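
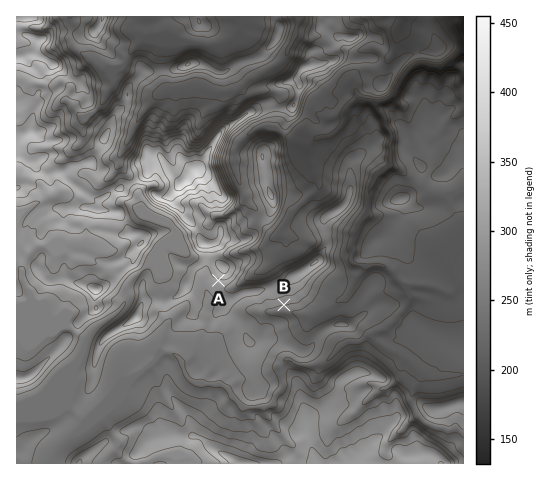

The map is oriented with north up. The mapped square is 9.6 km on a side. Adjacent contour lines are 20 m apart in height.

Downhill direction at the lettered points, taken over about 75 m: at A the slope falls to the S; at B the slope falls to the S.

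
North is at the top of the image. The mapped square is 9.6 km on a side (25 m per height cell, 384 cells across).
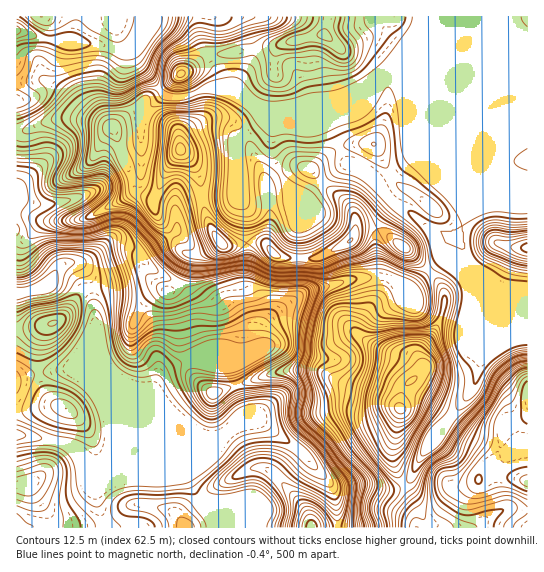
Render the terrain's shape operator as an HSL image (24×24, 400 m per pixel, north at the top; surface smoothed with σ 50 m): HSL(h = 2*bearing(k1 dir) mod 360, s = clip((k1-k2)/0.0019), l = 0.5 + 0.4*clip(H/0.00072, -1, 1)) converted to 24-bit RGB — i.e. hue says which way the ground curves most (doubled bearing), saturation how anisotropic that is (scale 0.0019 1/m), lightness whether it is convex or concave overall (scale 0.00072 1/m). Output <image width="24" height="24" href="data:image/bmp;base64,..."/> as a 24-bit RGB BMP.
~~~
<image width="24" height="24" href="data:image/bmp;base64,Qk32BgAAAAAAADYAAAAoAAAAGAAAABgAAAABABgAAAAAAMAGAAATCwAAEwsAAAAAAAAAAAAAjIpgcpZsfpWQdGuUmV+PmG9fWZeQhbOPpG6heW6Bf39/S197RlWC2unNd2PIQBGIuKB3dbmYvrWYkFJmhXBVbYdSTYVel4Blj6mac5pyYoVwblxzV56Sg6e/Z4Gxpnmbr0yjtFBJYXQ+VjBDW9CLgdWBcStoHhU+tcSDqZhORISVwWKLjp6wr4ygZ12Wio1Qpo6yvaW0Wl6VdnJ+en93en5gfHxgcHlbRntkkHDN5bnsfqjVjc2ncE5QLQYefX4rdIU0uuFxC2lquLnelXjDwJuqdG+dfKG2dJV7rYltiThgi41jeH+Af39/f39/f39/fX99PW1UZaZbtKCPollqLgkaaSNSn82zgKit2NypIaZFBjgiwTxlqY5wpHh4en9zcWIviWw/kZZbebySZGaAf39/f39/f39/glxYX4dHVINPcm1FaxBFuy2LieDFa4uhha6bxaJ81L93CSsqHXx00Iy3u5+MhHGAfXWulZivpsTCeV+keHB/f39/f39/fFRwqUNpstFyKFEpS1w4HjCA3MzqoH+3d6eypmmqt8+36tTVMmmQEmJQJGmJ6bS5nWuVZ4N3fKuAnX9ngFBrf39/gHhsemRtb0+Iotzb5tjzyX/1qE7NETUsX4UlocZ3WI6abIaet6qJxHx3y6WJLWh7CSUq2rOCxI61g4hef49GY3NSf39/g0Zpr7lZTnOBVJ9mbq5EaGM4LHg4hmnoq475iYLotMuES1ZxdVNYq7F0qn177urdHiuXO1F9G5ttxODWm2+VsaGCP4VfZ3h+gi6T3+CUODxTlal2Y4BTbXRTioxkNVkvIC0XnD470K2Rbl2LTc3IuMTevsfk48mdOBtKfGxzP3VGRHUSh3zFz7vbu5/ML0VqNjaL8eHaYU6bb5FkiGqClpuAXIZsYmKLTHOUMGiX2Luqoci6RqdqOIQvV20y/0ZPNy19eXx/f39/f39+Npc4pFR83neLXzeDQ3SDx6F5rW+hlZKuaJiXd5OWnnSeY4uFQnI/Ejs90t+2r4easHeJboZQUDEuupsw3Ip6X2Z+f39/f39/Y6EmGUklp6pik16fXU1uo7F4cayWih0VgGUUMkEPNDYRRRAEdnAOGSoJKFQAIjgJfoEyhD43WzMpXuOCwVJ8eGR/gVpWe2ZDyr2oNmBSO1EgWlgvd2eKlcCAUQo1r63v1b738r/pHFPrqsz1zd3+zM3/69D7O4S7JYdLfStTrvS9LaugfF5mjjRtnF5Ot33Axn2fxjaZkVZDMoMgF14rYRgoSdI0YdeDhi2D1vXicl7vvOXvRZZsO1o0pWiy+NPtOTDdtPH3wMvqZSdyaXl/N1LG2unxm67iZYila3He1s799cz/WxjOLGaA1ffUJiZmddZ9bcZSVTxNoItBlT1cbXxqMEk+y9R6e6fFTKdGZCArtYFhWpKoPItcjJg2W18vdFJ6qU8mHzMFES0G+z3Hksbo27eUJydVtdmGdIc6V0ttsLl1bluLemRmSo+uldulm1Zodj1bc6KsdLuVgFx3f39/f396f399RmpRRnvC+tH3UETPGXpUbNJhyUmAkkBjjs11SWWnSkp3msCLiUaPiJy1WbR+eG9JeUJJbaJ0dJhofGBqf39/f39/gH9/gnd5eph6N2lSL1hB7rS6S9HMVJueQzR+7+HcjcG4Z0+aVVyEaaVzZYGjiKuosWmYiFqNpnx2c6t9b194f39/f39/f39/fn+AeYOJtJfIgWGmSHeQlsBytsaqTlODN0h/3uvGomp9hEh6YJuAg16FcYVednNWcn9aaImdpYmsqXKFbGl+f39/f39/f39/f39/fX9+RWmIs3LBeXizdrqzqp/KxF6+JL6WgMZp0H+/q4vIm1OtfV1pe39qfn98f39/dX5vX3tcpnpsd3R/f39/f39/gIB/gH+AgIB/Wo6CQYxcd6OEe66DO4FcnGPI8SO1tnwAF08GcV8teVJhpl5xfqpzVoVYdoBhaX9bcH92kIRxf35/f39/f39/f39/f39/f39/gXCWdqCRYpKFmJpximVbK0w4aCl+8OHbvIDleVSSWntsbZ+EpI5pkGqFjV19o7RwTYd3cIB3f39/f39/f39/f39/f39/f39/eZG2om9KdHVFfHJCh2FJTnRiHol+zKp9wnKThYPRuJzYcWzC1JDchWW7abG1q9XRe1yeaYOAd399f39/f3+AgIB/gH9/f39/hWIli71vW3uSfImUjZeKcICJO2ldY201wcVEXVo6Y3c6Z4I0g18zuEFZyrmFb31TeGV/oHuKYoeMf39/f39/f3+Af39/gnqC"/>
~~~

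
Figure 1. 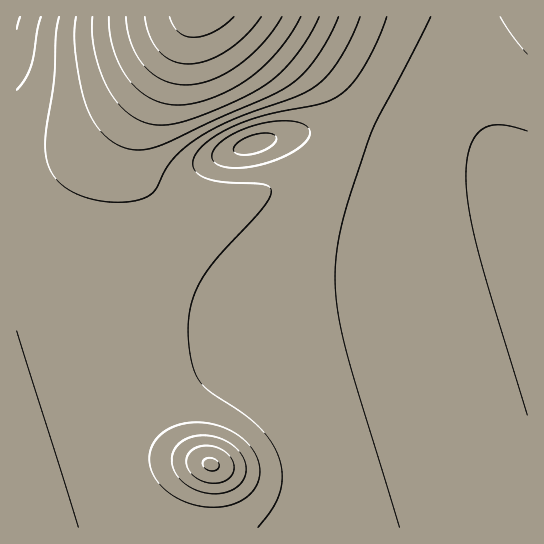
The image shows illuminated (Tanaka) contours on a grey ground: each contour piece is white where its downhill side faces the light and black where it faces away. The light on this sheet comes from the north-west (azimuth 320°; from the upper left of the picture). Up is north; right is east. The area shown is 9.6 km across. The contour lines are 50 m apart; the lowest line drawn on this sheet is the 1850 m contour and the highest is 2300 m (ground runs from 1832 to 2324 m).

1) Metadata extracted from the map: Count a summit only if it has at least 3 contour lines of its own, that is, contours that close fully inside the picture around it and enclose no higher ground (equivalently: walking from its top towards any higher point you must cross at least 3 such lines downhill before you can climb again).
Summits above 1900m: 1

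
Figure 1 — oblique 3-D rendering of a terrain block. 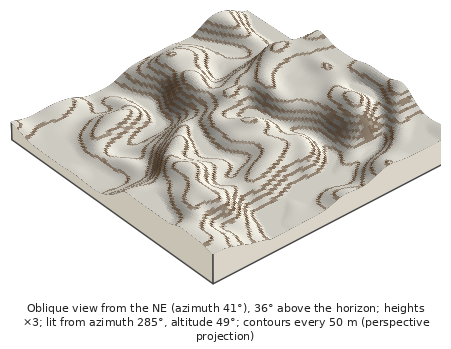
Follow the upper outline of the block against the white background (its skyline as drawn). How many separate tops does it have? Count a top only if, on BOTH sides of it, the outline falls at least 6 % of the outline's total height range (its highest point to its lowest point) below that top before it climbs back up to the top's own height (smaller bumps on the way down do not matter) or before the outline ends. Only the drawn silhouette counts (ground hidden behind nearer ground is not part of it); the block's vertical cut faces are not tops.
2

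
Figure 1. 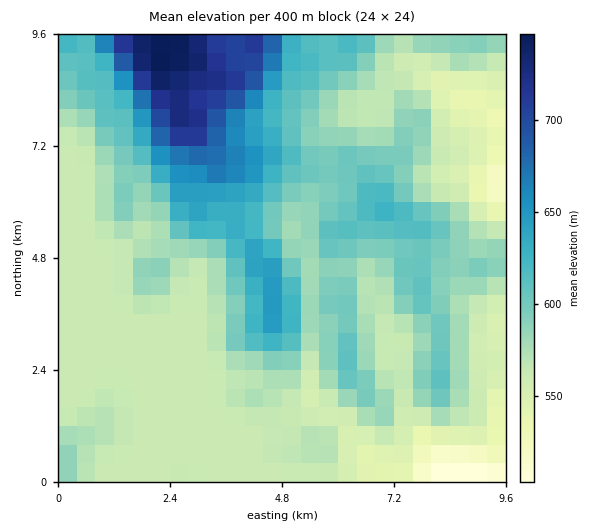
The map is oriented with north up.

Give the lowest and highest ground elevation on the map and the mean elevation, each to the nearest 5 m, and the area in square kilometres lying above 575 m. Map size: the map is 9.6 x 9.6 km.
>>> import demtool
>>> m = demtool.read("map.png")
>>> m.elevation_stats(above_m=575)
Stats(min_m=500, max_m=750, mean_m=590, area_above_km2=48.7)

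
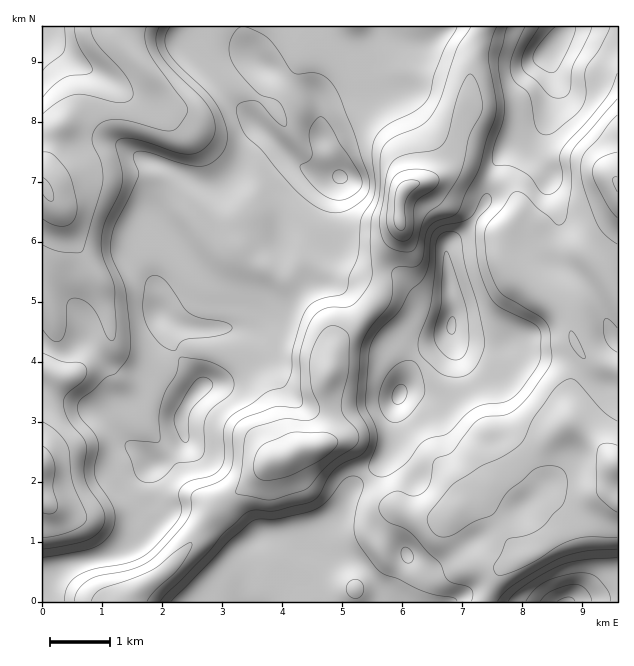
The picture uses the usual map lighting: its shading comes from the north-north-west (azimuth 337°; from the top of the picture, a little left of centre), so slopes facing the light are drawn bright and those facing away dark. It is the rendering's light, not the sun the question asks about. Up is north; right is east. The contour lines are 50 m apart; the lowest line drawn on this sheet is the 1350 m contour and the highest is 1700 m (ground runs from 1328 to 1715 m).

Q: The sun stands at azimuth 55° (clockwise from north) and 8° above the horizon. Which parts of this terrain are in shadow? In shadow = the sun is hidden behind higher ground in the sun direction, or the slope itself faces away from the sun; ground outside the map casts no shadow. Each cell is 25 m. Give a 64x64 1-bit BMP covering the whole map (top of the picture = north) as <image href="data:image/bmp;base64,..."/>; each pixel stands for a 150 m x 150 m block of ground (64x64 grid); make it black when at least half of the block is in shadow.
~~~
<image width="64" height="64" href="data:image/bmp;base64,Qk0+AgAAAAAAAD4AAAAoAAAAQAAAAEAAAAABAAEAAAAAAAACAAATCwAAEwsAAAIAAAAAAAAA////AAAAAAAwAAAAAA8APAAAAAAAD4A8AAAAAAAAADgAAAAADAAAOAAAAAA88AA+4AAAAHnwAB/gAAAAceAAAwAAAABx4AAAAAYBgCDAAAAAB4HAAAAAAwAHgcAAAAAHAAOAAAAAAAAAAAMAAAAAAAAADwAAAAAMAAA/AAAAAA4AAH8AAAAADgAAfwAAAAAEAAD8AAAAAAAAANwAAAAAAAAAyAAAAAAAAAAAAAAAAAAAAAAMAAAAAAAAAB4AgAAAAAAAPgDAAAAAADh+AMAAAAAAMHwAAAYAAAAAfAAAB4AAAAA8AAAPwAAAADwABx/AAAAAHAAPv8CAAAAMAA//gAAAAAwAD/+BAAAAAAAP/wAAAAAAAA/8AAAAAAAAD/gAAAAAA4AP8AAAAAAD4A/gAAAAAAP4D+AAAAAAA/+PwAAAAAAD/wfAAAAAAAH/D8AAwAAAAf8PwD/AAAAA/gwAf4AAAAD+AAB/AAAAAP4AAP8AAAAB/wAg/gAAAAH+AAD+AAAAAP4AAPwAH4AA/AAA+AA/gAD8AABwAH4AAPwAAAAAeAAh4AAAAAAAAEHAAAAAAAAAAcAAAAAAAAABgAAAAAAAAAEAGAAAAAAAAAA4ADAAAAAAABgAcAAAAAAADABwDwAAAAAMADB+AAAAAAwAAPwAAAAABAAAeAAAAAAAAAA4AAAAAAAACA=="/>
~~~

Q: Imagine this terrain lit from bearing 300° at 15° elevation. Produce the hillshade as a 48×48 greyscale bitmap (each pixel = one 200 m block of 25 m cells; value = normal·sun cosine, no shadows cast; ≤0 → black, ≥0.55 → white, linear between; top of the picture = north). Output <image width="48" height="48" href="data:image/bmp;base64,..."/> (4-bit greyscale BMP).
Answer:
<image width="48" height="48" href="data:image/bmp;base64,Qk32BAAAAAAAAHYAAAAoAAAAMAAAADAAAAABAAQAAAAAAIAEAAATCwAAEwsAABAAAAAAAAAAAAAAABEREQAiIiIAMzMzAERERABVVVUAZmZmAHd3dwCIiIgAmZmZAKqqqgC7u7sAzMzMAN3d3QDu7u4A////AJvtqZdBAEZ2d3d3eJhlZ3dlaZQAABJpmYrdyqqEABVnd3d3eJl2Z3eHZ4cgABJHiHirzM3JUQFWd3d3d4mHdniJh3djAAE1ZkRXiazupRAVd3d3d3iYZXmIiIiHUgATNCIiNXnP6lEBV3d3d3iYZXmGZ4iIdlMzM0QyAUaM/ZUQFGd3d4mYZnmGVniIiHZmVVVUITZ4z8dCAkRFZ4qod4iHZmd3iId3dkRVQkZ3ndp0IjIiJHm5iImYdmZniIeIh0RVRFZ4m8uXZUMyEUirmIqph3ZmeIiJiERDRWd4rMzKh1RDEDaaqYq6iHdmZ4iamCMyNWZ5qrzdynQzIBRompm6mId3ZniaqSMxJWZomZrO3JdTIAE0eqqqqYh3d3eKukRCJGZneKq93LqGUgABWbuquoiId2Z5u2ZUNGZmV6u9y7u6h0MQN5qqy5iIiHZ4mWZVVndlR6u926qqqXYyR5mazKmZmZdmeGVFZ3dlNqu83LuqqXUzWamJvLqrqah2d2QzVnd1NIu7vLqrqGMSOLqImqq9ypl2ZmUyRWZmQ1m6qqq8p1IBJaqIiJms7Jh2ZnZTNVVmZDaZmZm8uEICNHmIiIiK3bh2Znd1RUVnZVV3eInNyVICRWd3mpiIvcmHZ3d3dkNXd3d3d3nOyWMCVmZmm6h4rMqHZnZnh0NXeIiId3i+yXQBRmVGnKh4nMl2VWVXh0NXeIiIh3iu2YYgJWQknKh3i7l1VVVXhjNGiHd3d3id65hiAlQSnKh3eJhlZlVXdTJGiHd3d3eK3KqmITQii6h3d3dmZ1VnZCNGeHd3d3d4qqu5UjMTi7qHd3dmeGZnZDRWd3d3d3d3eJq5dDIDm7qXd3d3iGZ3UzVnd3d3d3d3d5q5dUEDm8uXd2d4h3d2QkZ3d3d3d3d3d4q6dUADrMuHdmeId3ZlIkZ3d4d3dmd3d4rLlSADnMuHZniId2ZUIUZ3eId3dmZ3d4nNtxABe9uHZniYh2UzICV3eHd3dmZ3d4rO6RAAJ82nZniZh2UzIRRniHd4d2Z3eJvf+iEiE43IZ4mZmWVEQgNnd3d4h2Z3d5zv/DEjIlrJZ5uqqlVFUxJXd3Z4h2ZmVovv/3MiIUiYZqzLqmVVZDNndmZmd3ZlVWnf/7hUMieHZpzcumZmZDRmZlRFZ2ZmVWnO7LmHYxSIeKzcunZmZDRWZTI0VmZlVnm925mIdRFneK3su3ZWVEVWZlMjVmdkR5ms26mYdiA2eKztupdVZVZmdmQiRndkR5mau7updjAlZ5vf3Klmd3d3d2QjVndlV5iIqrzKh1EUZorO/rqHd3d3d2Q1ZndlV5h3iavcl1IUVXm878uYiIh3ZlVWZ3d2Z4h3d4rNp1IlZXq6vLupmZh2VVZ3Z3h2Z4d3d4m9uFIkZou6mqqpmYhlRWd2ZoiHZ3d3d4isyEESRpzbmqqpmIdTNXd2ZoiHd3d3d3isyUEQFYvcqau6iHZBNndmVnh3d3d3d3ec2mIRAmrNuavKiHZBJXd2Znd3d3dmd3d63HISADi8ug=="/>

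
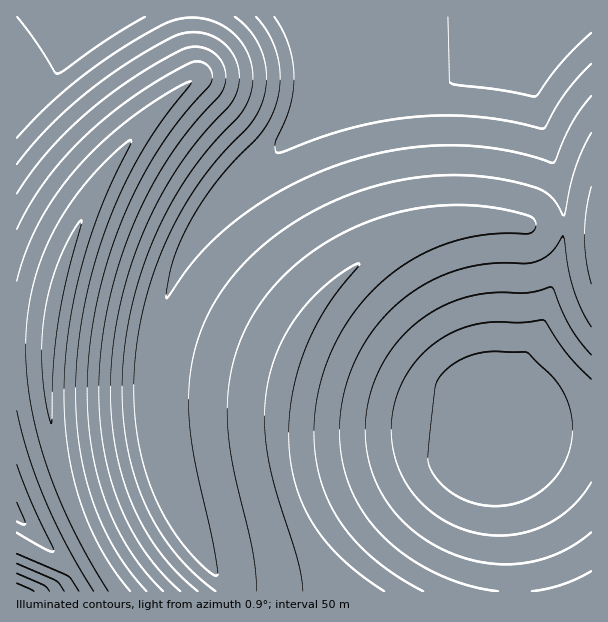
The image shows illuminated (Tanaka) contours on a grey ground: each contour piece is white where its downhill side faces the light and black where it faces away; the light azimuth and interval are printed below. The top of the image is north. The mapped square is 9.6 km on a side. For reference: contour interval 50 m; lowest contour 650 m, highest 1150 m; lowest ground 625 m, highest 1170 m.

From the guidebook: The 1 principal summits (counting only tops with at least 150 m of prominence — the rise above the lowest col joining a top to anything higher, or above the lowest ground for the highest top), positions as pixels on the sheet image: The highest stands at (53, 314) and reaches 1170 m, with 545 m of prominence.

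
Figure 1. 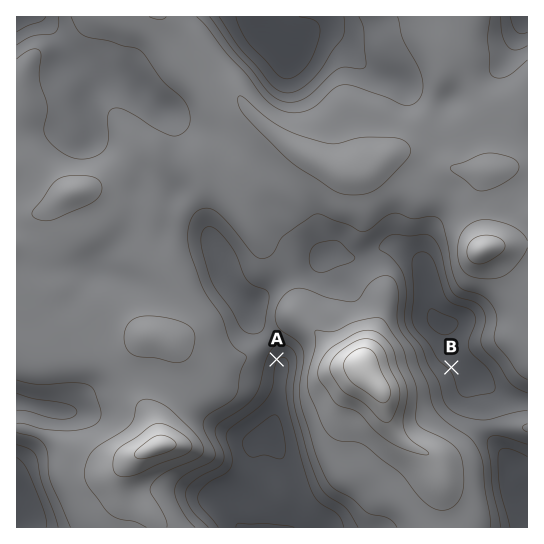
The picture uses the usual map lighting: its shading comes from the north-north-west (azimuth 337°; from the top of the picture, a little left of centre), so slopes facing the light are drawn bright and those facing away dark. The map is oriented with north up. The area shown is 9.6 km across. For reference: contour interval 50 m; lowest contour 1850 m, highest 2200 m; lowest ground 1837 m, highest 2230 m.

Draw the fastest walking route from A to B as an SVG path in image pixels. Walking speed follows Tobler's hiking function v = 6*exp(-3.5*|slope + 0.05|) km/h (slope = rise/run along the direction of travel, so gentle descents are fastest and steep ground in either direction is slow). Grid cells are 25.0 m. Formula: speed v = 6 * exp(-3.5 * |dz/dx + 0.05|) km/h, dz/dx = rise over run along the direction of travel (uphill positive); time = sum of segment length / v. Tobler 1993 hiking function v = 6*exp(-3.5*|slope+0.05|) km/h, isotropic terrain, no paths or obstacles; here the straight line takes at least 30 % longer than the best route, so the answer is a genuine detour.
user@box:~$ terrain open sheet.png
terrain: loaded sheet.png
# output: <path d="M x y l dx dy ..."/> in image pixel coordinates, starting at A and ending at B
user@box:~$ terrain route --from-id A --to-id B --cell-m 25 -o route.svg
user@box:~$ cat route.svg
<path d="M277 359l2-5 4-4 8-4 14 0 24-12 4 0 29-15 21 0 6 3 16 16 10 5 19 19 11 5 6 0"/>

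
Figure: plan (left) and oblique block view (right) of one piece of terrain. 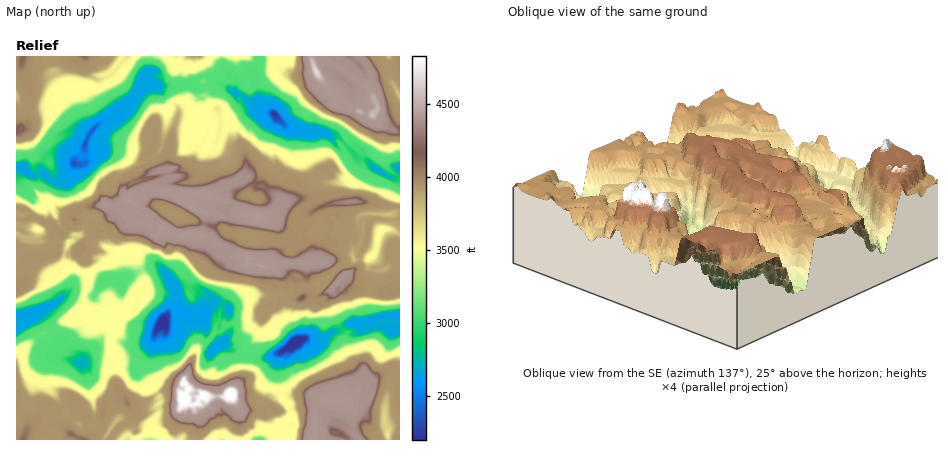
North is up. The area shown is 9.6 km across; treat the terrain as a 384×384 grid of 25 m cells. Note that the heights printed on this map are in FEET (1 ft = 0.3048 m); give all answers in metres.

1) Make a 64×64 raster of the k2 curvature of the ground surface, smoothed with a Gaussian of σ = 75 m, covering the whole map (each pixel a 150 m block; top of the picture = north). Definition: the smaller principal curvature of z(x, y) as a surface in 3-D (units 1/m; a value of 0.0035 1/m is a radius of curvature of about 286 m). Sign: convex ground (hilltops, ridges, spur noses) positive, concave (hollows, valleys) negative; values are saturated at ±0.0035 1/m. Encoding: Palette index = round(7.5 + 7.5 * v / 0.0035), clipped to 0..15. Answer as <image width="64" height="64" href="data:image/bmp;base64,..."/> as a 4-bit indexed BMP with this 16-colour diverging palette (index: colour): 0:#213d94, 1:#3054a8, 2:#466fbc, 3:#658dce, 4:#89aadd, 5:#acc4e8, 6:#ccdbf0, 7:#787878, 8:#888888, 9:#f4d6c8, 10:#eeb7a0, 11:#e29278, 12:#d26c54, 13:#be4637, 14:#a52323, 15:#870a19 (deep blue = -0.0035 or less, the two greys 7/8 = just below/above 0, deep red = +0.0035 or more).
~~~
<image width="64" height="64" href="data:image/bmp;base64,Qk12CAAAAAAAAHYAAAAoAAAAQAAAAEAAAAABAAQAAAAAAAAIAAATCwAAEwsAABAAAAAAAAAAlD0hAKhUMAC8b0YAzo1lAN2qiQDoxKwA8NvMAHh4eACIiIgAyNb0AKC37gB4kuIAVGzSADdGvgAjI6UAGQqHAHhnd3Z4eGdWdDNlZlNiapY1VVZkImd0GIZ3VCR3Q3InaHd3dnhmd3R2OZNlJ6VENmQ1qoVGZ3UHh3YhV3QmcTd3d3d3Zld3dUd4Y0J4M0SYVlVEaBIjZQVnd1Z3YjVhVnd3d3d3d3eHRHh2IINpd4hTNJtkOYQjFXiHd3d2hWB3d3d4h3h3ZYd2d4lwVZZFRXY2iaJoiZAlZ3d3eIiFYHh3d3h3eIgzh3eHiHBGiXd1RkQ2gmeJYFZnd3eIh3VheId4h1aIiAWHd5d4gSV5lHliSnRDeIUAZYiIh4iHh0Joh0eVKJiFFHd3d2NRU4mCfHFtx0RmYzOkqYiIiHeIQ2d2NENYiHQmR4dkIzN0hoVIVFuHVDRmY4Z5iIiHd4hTd3VGZ2VnMiVYuWNGc0Z6lkVkZ3lWJVRWWHZ4d4d4iWN3c2Znh1NVU2SWUiaGNnp0MzNohnpVNDV3eGRGd3iJY3h0VCIiV0NEhCNSUiV1Z4YRlDZ4mHRVZ2Z3d3VFaZVFeGUyZmdjE0V3d3J3YzRFhiBTElZVR0M1dmd3d3ZIdUaLRjV3djJDVHd4gnZXdkN4YAaFMRIwJGZTJXZkSIeHI3hXRHd3d1RUV4hkZSNERGZiA4VWd2QAA2dSJnh1VnNTRYpzd3d3dlNHdjZCVlQiaIQQEVdjJFUABXYyZGh2V5Qmd2R3d3YzMidTNlJGdnFmVWIThzWHiHIAFWJYU1eKdTVmVnd2QlmXN3lGdDJTdCiTRkBjNpiadTMEMQSHI1aFEhR4d0I1aIh3iESGYDN3QiFYckWmMldWVUJZIBVDISJUYxRmOah3eIeHQlVjA3h2ZFiFRYSoJWZ1ZUZnIBI1Z3hWUzZomHd3d4d3VlUBd3d1SEBGd6ljRWVWVFRUNDEBIxASImZneHd3d4iGZUBnZnZHYFZmmHdVZ1mWZ2ZWdlQhdlQQBWV4VWh2eIh3Q3Y0RlQgRWSId2d4aId2Z3VEV3eHRXYQRGYRiWJXiJZyY3pVQlZFY1Z3d2tmVHhodmeJmIh1RWIERSB6YFiIpZNDmFIVU0VCJXd3VmZGyWRnd4iIiJZnZDNHgBMzKIiWcjRkAlVVVERWZVZ2VkOHhSd3d3h4hzeHITdzNWYkiodCFnIniId3ZTIjM2REQTiJNXd3h3d2NHhiNFQRJDE3VgBXMomHVFVniHikJHQxBatTeHd3d3dTJWRUNWdlRBJSBGQXiENoiIeIeHVXl4cgN1VXZWd4d3djM4ulV4d4lUA0IVd0SHh3h3eId3iIiLMiNhRXd3iIeJYoiHVUd3iDAWdDZTR4d3eHeIhkV4iIpFVEAFeHd3d3hwmIiXIzVUE1eERmZnd3d3d3iDIjeYczZlhwOIh3d2d2BYd1AVUyNHiUZnh3d3d0IREiR3Q0Mld3Z5MIiGVlZ3ZARnZWhWZmeIZ3eIeHVCNWZTNXd2Vnd3eHhQioV1EWiHQUd3Yml2d4h3d4iIYSMyISNTR3d3d3d4d2AjJ2ECd3d3Z3UkmId3eHVHZFIAI0VneKkmd3d3eHd3QhJYdleUV4d3YnZ4h3d3USAAVmV4d4h4iDV3d3d4d2h2Z4d4ZWB4h3UjiHd3eHIUIUaId3eHiHeHQ3d1VmZmVEREaJYSM5iHZGd4d3dkESE3d3d3d3h2Z3djNXdkMyNFZ3ZocAd1Rodli3d3h1ABRnd3d3d2Z0IkeIhEVneIiYVnd2UAWpZVZmVoVGiHdVd3eHeIh2IBEjaImWVmVEVododmYkRWdlRWVWMimHh3d3d3d3d3ZDJGV5dURnd3d2eIhnY2hodBESZmiHNWV3d3YwE1Z3h3hjeFQzV3d2Q0NFUiRVd0QgRnQUaZh1VEM0d3YyMiV3eJclRWd3d3dkNWMldQRBAhNVdmM3iZd3Vod4d1V3YyNXqjZ3d3ZniJlVFGUARAFVOXRjNDJ3dmZjR5qlR3eHZSWFN3h2Q0eIqWFYQChAYnhJZGJEUiRFRGZCNEV5Vnd3ZGR3aVNGQ1ioJGUEh0ZUR2ZUdmR2MkNUZ3ZlMVYyM1d1Z3ZFVnd3ZXUmRlYiRFVCZlNoYHdSY2VXd3dhI1ZjWId3ZHh2VmeJgFRlIld1iIUWdTZweFOEZmeHaINXd3Y5mYdWd2Z3ZnciVjFHiWZ4qUJ4dXM4Y6Y3eIdHg1d3dzaId0VmQiERIQJBJndlZ3eJc0dlZwVzV0Z4hyZzV3d3ZEVlZUREVUMQJCN4eIeId2l2NXY0UVYjZXiIMnRHd3d2ZkdCVQRSI0ZUV3iIiHRVeFVyV2VDR3MlaKxAhzd3d3d1ZCZAJSaVVmZmd3hnY3d3RXYkd4YjdzJndyJ4R3d4d2ZCZQB0lzNniHaIWYdEd3Y2d2MjaHMlYjeIVmZXd3qYWDV2RUVjV3iId3dmiCZXd0R3d3dTZ1I1FmZIl4dHiYZTA1QyVUaIiIh3d2eHNUeHY3d3iHZEdzJCZiRXlkUyNQBWNFZ2R4eHd3d3eIVDd4hzV3d3d4ZGkkUhJDIiRFZAB5hXVpZGmHd4h3d3hFN3iHZEVTNGeIdlJ2REMzV3d2Vnh3NIc3WHZnd3d3dyRnd3dmUzV2RHiXYVZFVUQhNnh3d3UpdXhIaFd3d3eGJnZndlV4eJhmNod0ERWaeIdCR2Znc1l1ZkeIR3d3Z4RHd3Z3d3h3Z3iDZ3Q0RXhlRogjIyIzSHUjV4VneIdncmdnhXd3d2aGd4Y3ZUVWZEV3R0JodzEmdzOIdXd3ZoclVG"/>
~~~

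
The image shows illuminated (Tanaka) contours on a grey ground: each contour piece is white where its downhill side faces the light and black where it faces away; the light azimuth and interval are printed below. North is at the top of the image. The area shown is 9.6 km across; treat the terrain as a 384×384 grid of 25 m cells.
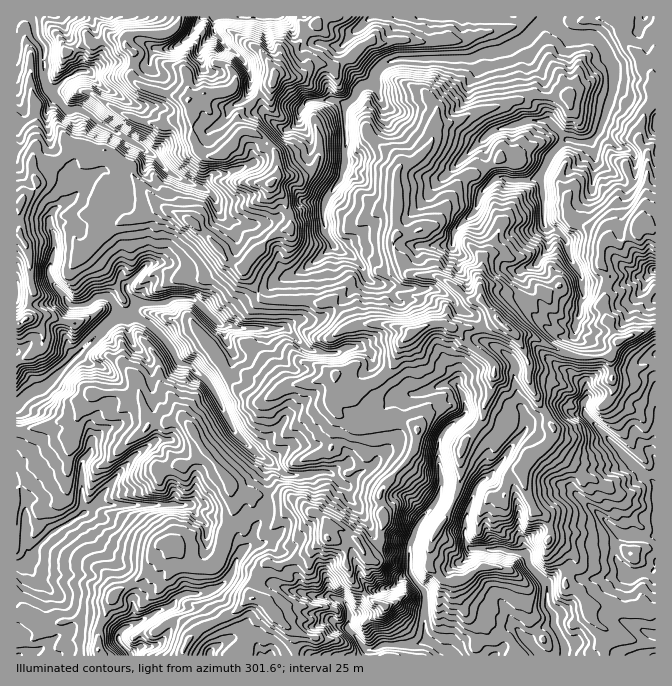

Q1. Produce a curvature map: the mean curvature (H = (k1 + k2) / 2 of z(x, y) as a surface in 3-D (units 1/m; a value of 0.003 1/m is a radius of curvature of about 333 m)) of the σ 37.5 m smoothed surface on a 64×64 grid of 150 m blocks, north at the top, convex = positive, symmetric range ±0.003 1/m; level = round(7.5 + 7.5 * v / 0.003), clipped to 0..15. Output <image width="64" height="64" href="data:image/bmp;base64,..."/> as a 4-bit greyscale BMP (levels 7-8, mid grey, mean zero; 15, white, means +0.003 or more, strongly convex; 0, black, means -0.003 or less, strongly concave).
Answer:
<image width="64" height="64" href="data:image/bmp;base64,Qk12CAAAAAAAAHYAAAAoAAAAQAAAAEAAAAABAAQAAAAAAAAIAAATCwAAEwsAABAAAAAAAAAAAAAAABEREQAiIiIAMzMzAERERABVVVUAZmZmAHd3dwCIiIgAmZmZAKqqqgC7u7sAzMzMAN3d3QDu7u4A////AERodmr7QHeJ6HGrmnWIYzJJMVmIl1Vrlkm1Smaah3ZWmoWIaOIPaBatdkaIh2iM/vkLEzVVdmiJelPaVkeYmqlnmWVoxQbP05q5dndlnLW3MMhpiVeGeIiGSIZaWJmXVYiZqHbJYgPMmZu4VWu4iTCR/MdoN5eKeIWKpWqahmZ5mYiGdpm3wgNmd5uzjIiIrfAV/ZgWqKh3d4p0Rap4mZmYd1Z4naKrkmqJZb25mpZzBX/++yWph2hoekWVqYiImJdlZ2eMxmjIQiFIqndSE3Fs4QDuAqmHZVZ9U9qnd3e2ZmiYh3h7l5pomDNqZXtrop85iCAm7OtDZ9sRyVVnZZVmd3d3mFSYeJqrsXqYpn0lvivUcN+Ebt3/oDh2mJhURGdoiImGZ4mHiHjEWcyae2Onjf6AvJQl+6ph7HaXhlyldmiZiGd3eomYZrkmZlWbd4XJpECueKAAACCreXeGnaloVneHeIiKuplkuHVleVfNmNXJYG+ONrWNNt+HZ4h1Z1ekWIiIeJiJm5S5h4lGhbmbktegLuUI9rY2HHeIlVaHVphTZ2Z3eZyoJol3WIR3rKdE3XYH/RXJmy+bd3lFmHZnubdEmHd3ZkR2eXh2hr+3ZSjch0CPUPirDrqphEmJhoV3nEg3VDEhQlWKeIZ72JZzaLaVsg+gyrdNdnc2l6mFh4eLHTaYjOSIaJqJl62FiWR45liIC/Bttpp3Y3mLmbWId4wMgXqYxLdpm5d4lUWINnitmL0H9wKoqVNEqqq2ZYh3jQzICKu5t2ipiYcVQiKKVGm5pwnpYXu4d4mHZGY3d3d7B55wnImoipiYMI3smXSXR6unCud6CKx3iImZYrd3d4yRa/UFileqiYBKZWirhohmbMYM53mAqbl3d4cao3doi6J4nqEySbiYBJimVmhod3ZZxgzbZ7VJe5qnYJtmu5d4pFZ4ypd+mJBLlnp4iHmoh1npA6yGilZ7yagItYdoqpmVmFaJmauKcJqJR5h4mYmZmauACNd5dX2YgIuFqUZoiJhpl5eHuJoGuahleYqHd2h3mc1Q52dWqjQY+YmIZmbMmYd4pnmJpgibuoVmmnh3d3d6mze7VkfVVgPMZYdGVEa7qpeli4rQXKeKuYZZiJh2dlSKCG1HTpaNglqIlXRVStqmWaWomCCqZniau5mHiqd3mFNJjcR/SKYzv4eVZHQ0lTGqpdVSCMeYd5RFrLplmnZ5mGZNs154QmUbRYe9mVNVe8mE1AN8xWeIWOymbNRqh4hXVY6Sb1Jq3a50WFrLdDbatR6QXKuieYd8YAECRFm4llZ75hPYK/2Ye4RTlKtXUlbg7CKJrHbtiKgL73Q1eOuEVbgzWeXpM1Zr/HPElxq0JrfSF7rZNQARMrmK7JhYr9h+qZmv20SUZ1dM/P+Iz/1DVCPNrqAFqXhlVEWKvMyXrtqWWvlUV3ZHvVZoaouBSfdVnbfvEYqamIhnhId4djZWahNulVZ4lxuXdnZadyFAYtYyAAAGqHi7zLvMZ4d2RlizbehVeWp5CNlVh1/GC7VFloznZ6h4aHaIh2imd2Z0Mgjl5GqWubwGqJk9L3C9h5lS1pzLqHepdVZ4dnxiRYmo72P5pkuX6wZ7dVo/UNuIqioLqIdliOlnZUaYizmorLuWLLUzJDumC6p2cD+Amqh4XFA0dla6jHZpckmFOli3aaYzt2u2PaB6xltWfoB6iod6iJd2atZb10t4YySWe5ZmYUu6qZ1loai2tpe7o3p4qGeHhmZ+l1iZbKmRh4d8dlVgzWl4d5dheLqIt9dwimeJh3d2adl2h2m+phXadmqqy7FpSbVEMRmIqWq6x2Knh3iap3fOpkVVRFyYBqmXWXaaygNpy7oIzJeZaqrXc3qYh3d4rainKqhobJkJuIiJpViasjubjAa5dol3utloZHiHd3mWesU2WrqKBRSImHmnVZqnHYunFrllaXS6qZd4aId3mnunAHd1bKSZYHu1eah1iqcHiMwHy5GIlKl4uHiHh3i2tgBYvP/Op8mGCTaJl3U4qaAwAxu5w6dGiFtnd4d3ez1AeLEhFVnZiqkHmZqmaGOKuVrIFsWVY5h6e3iHd3jNpQm4zNpyKMRX2hRYeLqpdgmJysxR3FZb52l7hoeJzrcAa4vIu6Sb14TZGIeZhqqIcYi4mnFadXoQmkqzu8ypMClTjXZ7hr1olOkhyphnipiGB9e53UM0dazJWqL5lzAHmMaLZWjN1wRH2yTsdIh6l2hgI4uFNsc4erN3hrSSBa/smXt4R5dguQ/JFexGh4mquZhkASGb10aZxmiWQACP+jVja3pzpiuVD8k3qzMleLRczLuLdIynVWa7W+MaSvwQRWi7h2QrbUYgADF9B6mKqWWZq8maqpdVlHtOQX//MDneyYm835C+d06z9Dc3iruIZId4m5iaqGVnm18oJJRMvrdVeWVq4K6byjb2RF39qoeUaHd4ZqmblWaKXxfiAGisU2jNFE+gjNmKe6SjOYZXdnhnd4ZotsZ2V6lfFfpZNCqF29kf/QK8l1qprZYhIiM0VXZ2hYqFxWZImF8y/XxWvLMgfQ9ATfTHWIU815ZFVVVmVmZ2ikWJZYuIeCXjnYnYRqcHhgn/ldeTOFS+ve7c3cuHZmd4dmZlqGmGXoXois3d39Dyz6pok6m5Uiu2iYeKaby6dndmZVenW2V4NUaRMSM29hExAQIV7MnKI0VEVUZFRVeoZ3q7q6pY"/>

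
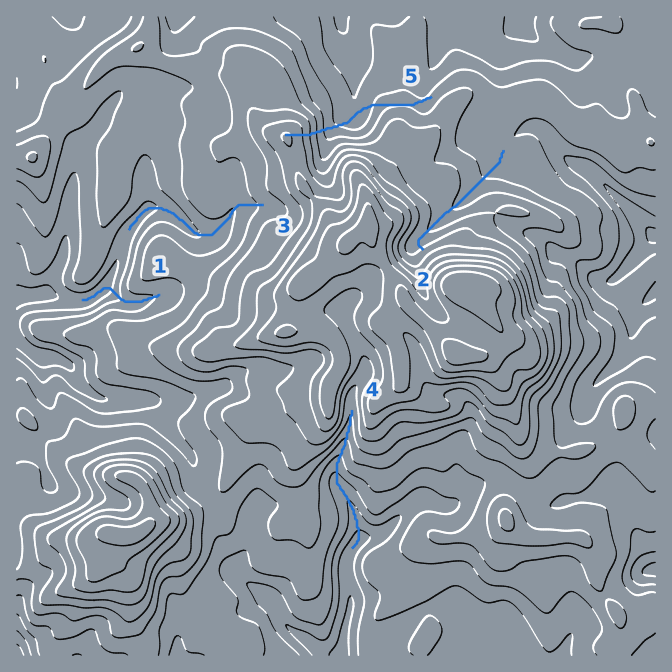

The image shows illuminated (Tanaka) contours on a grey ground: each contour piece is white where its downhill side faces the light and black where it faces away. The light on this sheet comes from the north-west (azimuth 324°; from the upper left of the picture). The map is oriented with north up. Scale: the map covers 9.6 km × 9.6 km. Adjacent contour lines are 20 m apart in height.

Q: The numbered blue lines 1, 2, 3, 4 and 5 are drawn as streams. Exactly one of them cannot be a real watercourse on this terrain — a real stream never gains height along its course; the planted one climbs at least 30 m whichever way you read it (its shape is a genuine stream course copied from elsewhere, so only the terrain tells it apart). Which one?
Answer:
5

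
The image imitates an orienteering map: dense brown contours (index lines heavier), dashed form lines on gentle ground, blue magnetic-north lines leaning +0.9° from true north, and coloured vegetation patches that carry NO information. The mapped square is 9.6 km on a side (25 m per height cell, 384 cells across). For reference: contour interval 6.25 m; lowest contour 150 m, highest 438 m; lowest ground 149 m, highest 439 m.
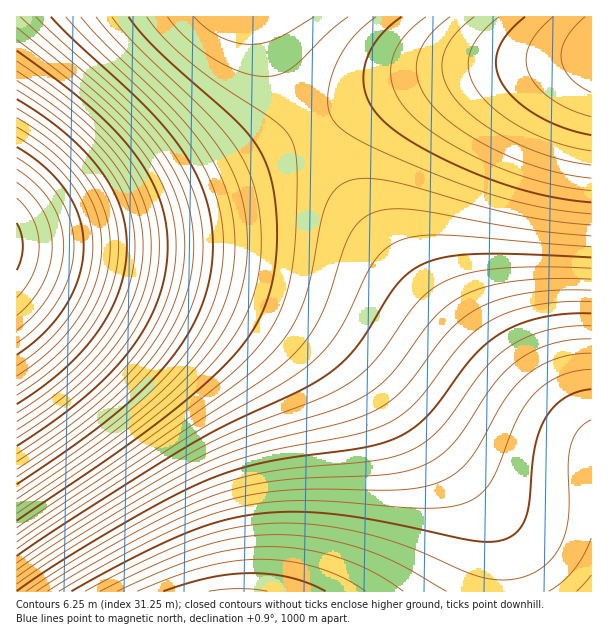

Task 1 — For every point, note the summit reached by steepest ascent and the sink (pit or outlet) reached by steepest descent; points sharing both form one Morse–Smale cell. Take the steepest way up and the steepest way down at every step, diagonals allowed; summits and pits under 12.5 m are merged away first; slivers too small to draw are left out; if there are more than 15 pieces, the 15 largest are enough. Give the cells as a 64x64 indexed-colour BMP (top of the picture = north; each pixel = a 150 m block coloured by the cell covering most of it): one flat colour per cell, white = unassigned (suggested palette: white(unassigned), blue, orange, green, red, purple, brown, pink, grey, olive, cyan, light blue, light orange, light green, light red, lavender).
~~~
<image width="64" height="64" href="data:image/bmp;base64,Qk12CAAAAAAAAHYAAAAoAAAAQAAAAEAAAAABAAQAAAAAAAAIAAATCwAAEwsAABAAAAAAAAAA////ALR3HwAOf/8ALKAsACgn1gC9Z5QAS1aMAMJ34wB/f38AIr28AM++FwDox64AeLv/AIrfmACWmP8A1bDFABERERERERERERERERERERERERERERERERERESIiIiIiERERERERERERERERERERERERERERERERERERIiIiIiIREREREREREREREREREREREREREREREREREREiIiIiIhERERERERERERERERERERERERERERERERERESIiIiIiERERERERERERERERERERERERERERERERERERIiIiIiIREREREREREREREREREREREREREREREREREREiIiIiIhERERERERERERERERERERERERERERERERERESIiIiIiERERERERERERERERERERERERERERERERERESIiIiIiIRERERERERERERERERERERERERERERERERERIiIiIiIhERERERERERERERERERERERERERERERERERIiIiIiIiERERERERERERERERERERERERERERERERERIiIiIiIiIREREREREREREREREREREREREREREREREREiIiIiIiIhEREREREREREREREREREREREREREREREREiIiIiIiIiEREREREREREREREREREREREREREREREREiIiIiIiIiIREREREREREREREREREREREREREREREREiIiIiIiIiIhEREREREREREREREREREREREREREREREiIiIiIiIiIiERERERERERERERERERERERERERERERESIiIiIiIiIiIRERERERERERERERERERERERERERERESIiIiIiIiIiIxERERERERERERERERERERERERERERESIiIiIiIiIiMzERERERERERERERERERERERERERERESIiIiIiIiIiMzMRERERERERERERERERERERERERERESIiIiIiIiIjMzMxERERERERERERERERERERERERERESIiIiIiIiIjMzMzERERERERERERERERERERERERERESIiIiIiIiIjMzMzMRERERERERERERERERERERERERERIiIiIiIiIjMzMzMxERERERERERERERERERERERERERIiIiIiIiIjMzMzMzERERERERERERERERERERERERERIiIiIiIiIjMzMzMzMRERERERERERERERERERERERERIiIiIiIiIjMzMzMzMxERERERERERERERERERERERESIiIiIiIiIjMzMzMzMzERERERERERERERERERERERESIiIiIiIiIjMzMzMzMzMREREREREREREREREREREREiIiIiIiIiIjMzMzMzMzMxEREREREREREREREREREREiIiIiIiIiIjMzMzMzMzMzERERERERERERERERERESIiIiIiIiIiIjMzMzMzMzMzMREREREREREREREREREiIiIiIiIiIiIjMzMzMzMzMzMxEREREREREREREREiIiIiIiIiIiIiIjMzMzMzMzMzMzEREREREREREREiIiIiIiIiIiIiIiIjMzMzMzMzMzMzMRERERERERIiIiIiIiIiIiIiIiIiIjMzMzMzMzMzMzMxERERESIiIiIiIiIiIiIiIiIiIiIiMzMzMzMzMzMzMzESIiIiIiIiIiIiIiIiIiIiIiIiIiMzMzMzMzMzMzMzMiIiIiIiIiIiIiIiIiIiIiIiIiIiMzMzMzMzMzMzMzMyIiIiIiIiIiIiIiIiIiIiIiIiIiMzMzMzMzMzMzMzMzRERCIiIiIiIiIiIiIiIiIiIiIiIzMzMzMzMzMzMzMzNEREREQiIiIiIiIiIiIiIiIiIiIzMzMzMzMzMzMzMzM0REREREREIiIiIiIiIiIiIiIiIzMzMzMzMzMzMzMzMzREREREREREQiIiIiIiIiIiIiIzMzMzMzMzMzMzMzMzNEREREREREREQiIiIiIiIiIiIjMzMzMzMzMzMzMzMzM0RERERERERERERCIiIiIiIiIjMzMzMzMzMzMzMzMzMzRERERERERERERERCIiIiIiIiMzMzMzMzMzMzMzMzMzNERERERERERERERERCIiIiIiMzMzMzMzMzMzMzMzMzM0RERERERERERERERERCIiIiMzMzMzMzMzMzMzMzMzMzRERERERERERERERERERCIiIzMzMzMzMzMzMzMzMzMzNERERERERERERERERERERCIzMzMzMzMzMzMzMzMzMzM0RERERERERERERERERERERDMzMzMzMzMzMzMzMzMzMzRERERERERERERERERERERFUzMzMzMzMzMzMzMzMzMzNEREREREREREREREREREREVVUzMzMzMzMzMzMzMzMzM0REREREREREREREREREREVVVVVTMzMzMzMzMzMzMzMzRERERERERERERERERERERVVVVVVTMzMzMzMzMzMzMzNERERERERERERERERERERVVVVVVVVVMzMzMzMzMzMzM0RERERERERERERERERERFVVVVVVVVVVVTMzMzMzMzMzRERERERERERERERERERFVVVVVVVVVVVVVVVVMzMzMzNEREREREREREREREREREVVVVVVVVVVVVVVVVVVVVVVU0RERERERERERERERERERVVVVVVVVVVVVVVVVVVVVVVVRERERERERERERERERERVVVVVVVVVVVVVVVVVVVVVVVVERERERERERERERERERFVVVVVVVVVVVVVVVVVVVVVVVUREREREREREREREREREVVVVVVVVVVVVVVVVVVVVVVVV"/>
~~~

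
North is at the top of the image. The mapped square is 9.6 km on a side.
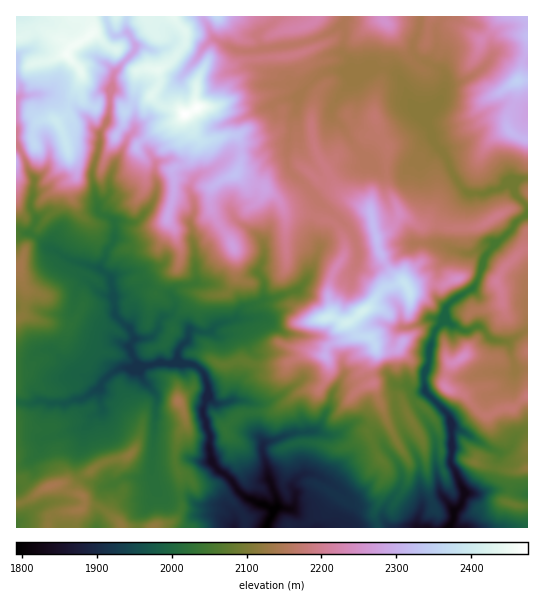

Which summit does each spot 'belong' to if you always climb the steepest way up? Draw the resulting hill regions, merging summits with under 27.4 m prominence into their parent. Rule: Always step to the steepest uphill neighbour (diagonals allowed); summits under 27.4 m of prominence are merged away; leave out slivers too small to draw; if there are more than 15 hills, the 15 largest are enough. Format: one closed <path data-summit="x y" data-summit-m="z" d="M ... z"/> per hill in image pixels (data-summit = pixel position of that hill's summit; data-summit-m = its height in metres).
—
<path data-summit="185 114" data-summit-m="2476" d="M202 16l-75 0 0 15 9 16-23 27-2 16-9 1-6 6-3 12-4 6 0 6 4 8 7 5-1 17-7 20 7 40 16 11 0 16-8 12-2 8-5 8 0 3 11 9 4 36 16 16 2 5 2 4-6 10 10 19 19-5 13 1 7-3 4 3 13 1 9 9 4 11 0 12-5 12 0 5 8 24-2 12 3 12 20 19 11 15 13 6-20 17-1 9 154 0-6-10 0-5 5-11 12-15 1-16-4-9-10-12-6-11-18-15-9-1-17 12-12 0-6-3-24 0-32 12-10-15-4-24-3-4-13-2 18-44-4-14-9-9-21 4-6-5 10-8 14-4 12 0 4-4 1-6 11-9 11-1 23-8 7-8 9-17 6-15 0-8-6-9-1-11 8-20-12-16-14-11-6-9-1-14 4-16 0-16 6-14 0-9 22-23 8-4 20 1 8-3-12-16 2-22-3-6-21 12-22 7-42 7-20 0-23-12z"/><path data-summit="362 311" data-summit-m="2414" d="M370 69l-16 0-7 3-20-1-16 10-14 17 0 9-6 14 0 16-4 25 5 12 16 13 12 16-8 20 1 11 6 9 0 8-12 28-10 12-23 8-11 1-11 9-1 6-4 4-12 0-14 4-10 8 6 5 21-4 9 9 4 14-18 44 13 2 3 4 4 24 10 15 32-12 24 0 6 3 12 0 17-12 9 1 18 15 6 11 10 12 4 9-1 16-16 22 0 12 6 7 27 0 6-25-3-13 0-24-3-9-17-32-4-14-1-17 1-5 5-4 5 0 8 6 11-1-1-16 5-13 2-18 5-14 9-12 0-11-8-7-2-6 2-19 3-9 13-15-14-8 0-17 6-15 23-17-11-11-10-24-14-19-12 8-16 24-27 0-21-21-13-21-12-11-1-7 10-18 12-12z"/><path data-summit="51 486" data-summit-m="2144" d="M138 368l-17 0-17 11-5 10-5 2-11 8-6 0-12 5-19-3-11 0-4 3-15-2 1 126 122-1 1-13 11-11 5-9 0-7-4-9 0-20 5-59-1-5-13-15z"/><path data-summit="518 81" data-summit-m="2351" d="M527 16l-107 1-1 14-6 11 0 11 6 7 22 9 4 6-4 23-14 16-2 5 6 10 2 12 14 17 6 17 7 11 9 7 17 0 15-5 6-5 6 1 4-4 11-2z"/><path data-summit="19 266" data-summit-m="2139" d="M21 231l-5 0 0 136 13 0 8-14 13-4 24 23 19 7 8 5 12-12 8-4 17 0-9-19 6-10-2-4-2-5-16-16-4-36-13-10-33-11-15-8-12-12z"/><path data-summit="57 122" data-summit-m="2398" d="M47 93l-26 3-5 3 0 32 25 4 6 4 2 8-1 19-4 7-9 6-2 6-2 24 5 8 0 5-5 11 19 16 15 8 34 12 6-11 2-8 8-12 0-16-16-11-7-33 0-7 7-20 1-17-27-29-8-1z"/><path data-summit="462 358" data-summit-m="2248" d="M445 319l-12 15-6 35 27 8 17 0 16-5 28 1-2 6-11 12-13 5-6 10-13 13-18 7-1 37 13 28 2 2 15 0 7-6 4-8 7-26 10-4 6-12 6-5 7-2 0-99-5 1-13 9-12 0-8-2-11-12-16 4-13-7z"/><path data-summit="178 401" data-summit-m="2147" d="M178 361l-7 3-13-1-19 6 4 10 13 15 1 5-5 59 0 20 3 8 5 9 5 4 24-2 8 7 8 3 18-2 8 5 4 11 21-19-13-6-11-15-19-16-4-15 2-12-8-24 0-5 5-12 0-12-3-8-10-12-13-1z"/><path data-summit="67 54" data-summit-m="2461" d="M106 16l-89 0-1 82 31-5 18 11 8 1 16 15 7-23 6-6 9-1 2-16 23-27-7-14-11 3-6-2z"/><path data-summit="497 282" data-summit-m="2211" d="M527 215l-9 5-5 7-18 16-10 12-10 31-27 19-4 13 6 6 13 7 16-4 11 12 8 2 12 0 18-11z"/><path data-summit="383 17" data-summit-m="2256" d="M419 16l-73 0-3 9 2 6-2 22 12 16 30-1 9 4 7 9 12 25 12 11 16-19 4-23-4-6-22-9-6-7 0-11 7-17z"/><path data-summit="446 387" data-summit-m="2230" d="M431 369l-5 0-2 5 1 17 22 22 6 12 8-1 9-5 13-13 6-10 13-5 11-12 2-4-1-3-27 0-16 5-17 0z"/><path data-summit="514 505" data-summit-m="2085" d="M509 489l-43 4-6 13-7 7 0 8-4 6 78 1 1-33z"/><path data-summit="154 527" data-summit-m="2120" d="M157 489l-6 14-12 14 0 11 96-1-2-13-10-9-18 2-8-3-8-7-24 2z"/><path data-summit="318 17" data-summit-m="2226" d="M345 16l-67 0-8 9-11 8-2 5 5 11 43-6 16-6 20-10 4-6z"/>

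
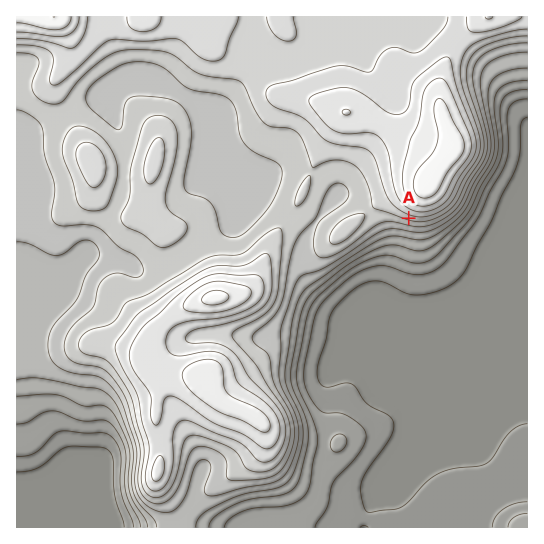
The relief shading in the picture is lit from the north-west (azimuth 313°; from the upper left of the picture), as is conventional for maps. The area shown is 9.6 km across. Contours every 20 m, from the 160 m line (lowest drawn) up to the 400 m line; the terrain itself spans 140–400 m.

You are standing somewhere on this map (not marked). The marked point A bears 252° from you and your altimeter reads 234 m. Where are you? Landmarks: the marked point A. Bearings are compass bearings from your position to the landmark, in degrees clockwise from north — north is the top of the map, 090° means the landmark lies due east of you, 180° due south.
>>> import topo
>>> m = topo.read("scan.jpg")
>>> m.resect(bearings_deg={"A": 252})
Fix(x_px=473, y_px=197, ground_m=235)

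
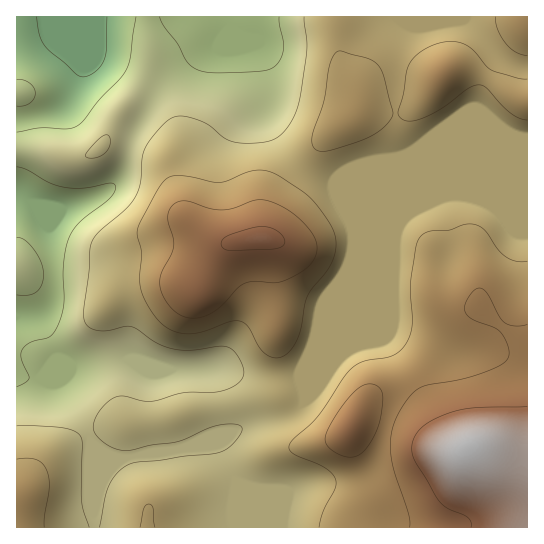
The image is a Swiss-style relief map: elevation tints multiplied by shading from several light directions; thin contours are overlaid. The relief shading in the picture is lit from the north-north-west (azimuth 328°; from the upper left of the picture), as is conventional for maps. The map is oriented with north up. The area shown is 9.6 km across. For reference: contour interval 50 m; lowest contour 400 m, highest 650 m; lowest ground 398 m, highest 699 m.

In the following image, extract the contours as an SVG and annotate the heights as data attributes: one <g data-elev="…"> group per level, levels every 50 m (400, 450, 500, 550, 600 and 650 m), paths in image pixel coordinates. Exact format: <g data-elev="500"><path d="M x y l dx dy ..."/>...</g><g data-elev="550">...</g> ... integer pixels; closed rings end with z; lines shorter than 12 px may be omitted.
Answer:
<g data-elev="400"><path d="M107 17l0 30-3 12-8 12-7 5-6 1-7-3-31-28-5-11-3-18"/></g><g data-elev="450"><path d="M17 295l12 0 8-3 5-7 2-10-2-12-8-13-9-10-8-2"/><path d="M17 167l9 2 22 13 14 5 21 1 28-5 4 2 1 2-2 6-4 5-29 23-11 14-4 11-2 13 0 43-4 17-5 11-5 7-19 5-8 7-2 4 0 5 8 20-3 4-9 5"/><path d="M17 106l6 0 7-3 4-5 1-5-1-6-5-5-6-2-6-1"/><path d="M136 17l-6 41-4 12-7 9-21 22-16 21-5 4-7 3-29-1-24 4"/><path d="M279 17l5 32-3 10-6 7-5 3-8 2-44 2-17-2-11-6-5-7-8-15-14-18-3-8"/></g><g data-elev="500"><path d="M89 527l-7-25 0-57-2-10-7-5-11-2-45-2"/><path d="M88 158l10-1 8-5 4-9-1-7-6 0-10 9-7 9 0 3z"/><path d="M304 17l3 32-7 46-5 20-12 17-7 6-9 4-28 1-13-4-17-14-12-6-16-3-11 3-15 14-10 16-3 9-2 27-6 14-9 11-27 23-6 9-8 71 1 8 4 6 6 3 8 1 22-5 6 1 27 17 20 6 13 0 27-4 9 1 6 3 4 5 5 10 2 6-1 6-4 5-7 5-10 4-11 1-28 1-33 8-31-5-8 3-7 7-9 13-2 7 1 5 3 6 8 6 16 7 9 0 21-5 27-3 29-13 14-4 16-1 4 2 1 3-2 6-7 9-7 5-7 3-82 10-14 6-9 9-6 10-9 40"/></g><g data-elev="550"><path d="M44 527l1-12 4-28-2-16-4-6-6-5-8-2-12 1"/><path d="M155 527l-2-20-4-3-3 1-2 4-4 18"/><path d="M270 357l8 1 7-3 6-6 6-10 4-12 6-30 5-8 16-19 6-15 2-16-5-14-13-18-11-12-27-18-11-6-8-1-10 1-24 10-8 1-36-6-9 0-5 1-6 5-5 7-17 32-4 9 0 7 5 16-2 32 2 9 5 11 8 12 8 8 8 5 10 3 16 0 33-11 7-1 5 1 7 5 12 22z"/><path d="M527 261l-10 0-11-4-9-8-12-19-11-6-9 0-16 6-19 1-10 6-4 9-5 31-1 14 2 34-2 9-4 9-5 7-8 6-28 5-12 6-10 11-25 38-24 22-5 7 0 4 3 4 32 14 7 6 5 6-1 10-11 21-5 17"/><path d="M320 151l14-2 33-11 15-9 9-11 2-7-10-36-4-8-6-6-32-10-4 1-4 5-4 12-5 33-12 35 2 10z"/><path d="M527 79l-10-1-26-8-5-4-13-16-10-6-10-3-14 2-18 8-11 12-3 8-4 23-5 19 3 5 4 3 6 0 8-2 23-11 27-20 10-3 8 4 14 16 10 9 8 4 8 2"/><path d="M496 17l2 13 8 14 9 8 12 4"/></g><g data-elev="600"><path d="M346 457l8 0 8-4 7-8 7-14 4-13 3-20-2-8-6-5-5-1-5 1-11 7-15 18-12 21-2 8 3 7 7 6z"/><path d="M527 324l-12 2-10-3-6-6-13-25-5-4-6 1-9 13-2 5 1 6 8 6 21 8 7 5 7 15 1 7-2 5-8 7-23 9-55 12-10 8-11 15-8 20-1 23 4 20 14 41 1 13"/><path d="M190 318l12-1 12-5 10-9 14-15 7-5 9-2 25 1 11-4 13-7 9-9 5-9-1-11-5-11-10-10-11-10-12-6-12-5-12 0-20 8-11 2-13-1-23-8-6 0-6 2-5 6-2 8 5 21 0 9-2 8-10 19-1 12 3 11 8 11 8 7z"/></g><g data-elev="650"><path d="M527 406l-49 2-23 3-14 5-14 7-8 7-5 8-2 9 2 11 23 40 9 9 22 11 3 4 0 5"/><path d="M227 250l48-1 8-3 2-5-4-7-7-5-8-2-9 0-25 7-8 4-3 7 2 3z"/></g>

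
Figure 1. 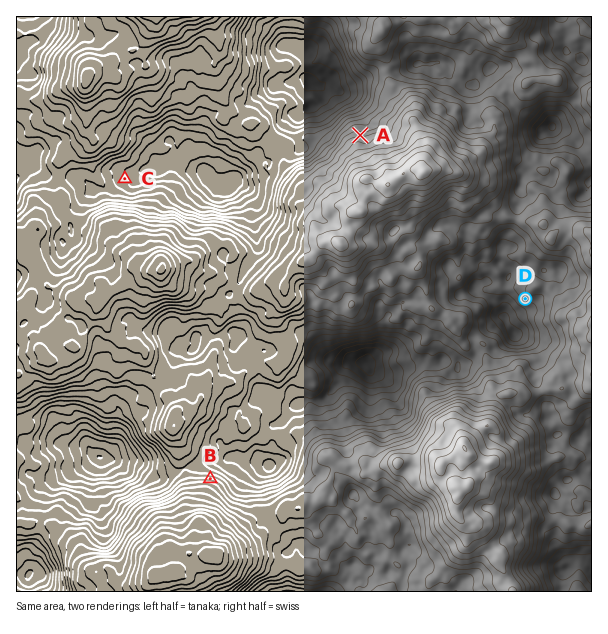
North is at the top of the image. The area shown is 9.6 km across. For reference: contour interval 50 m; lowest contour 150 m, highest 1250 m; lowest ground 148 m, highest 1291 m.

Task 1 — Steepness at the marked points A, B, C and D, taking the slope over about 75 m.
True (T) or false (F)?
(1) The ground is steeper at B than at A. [T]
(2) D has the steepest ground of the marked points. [F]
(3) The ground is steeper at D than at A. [F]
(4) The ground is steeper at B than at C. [T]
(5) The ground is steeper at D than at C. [T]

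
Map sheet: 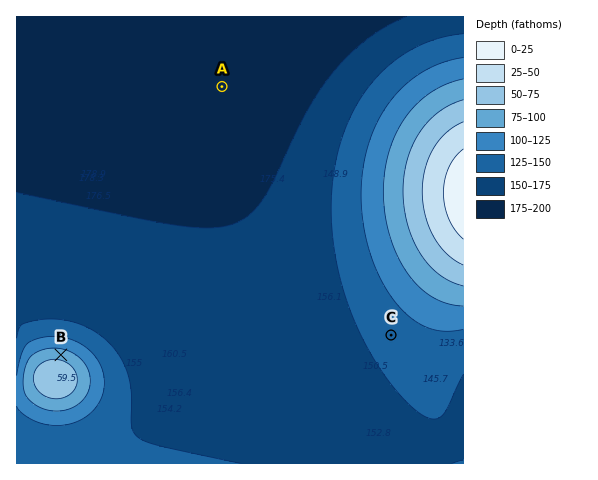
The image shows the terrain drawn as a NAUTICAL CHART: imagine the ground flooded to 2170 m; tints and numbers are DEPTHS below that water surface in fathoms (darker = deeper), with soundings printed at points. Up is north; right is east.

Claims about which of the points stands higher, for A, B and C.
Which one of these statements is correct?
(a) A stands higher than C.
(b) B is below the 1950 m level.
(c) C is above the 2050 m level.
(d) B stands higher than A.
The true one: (d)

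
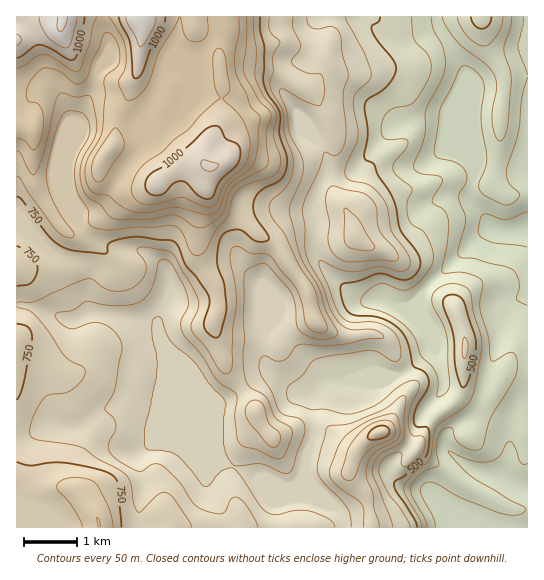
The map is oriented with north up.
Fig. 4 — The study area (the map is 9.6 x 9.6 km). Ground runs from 270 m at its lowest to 1110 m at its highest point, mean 640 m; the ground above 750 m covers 23.4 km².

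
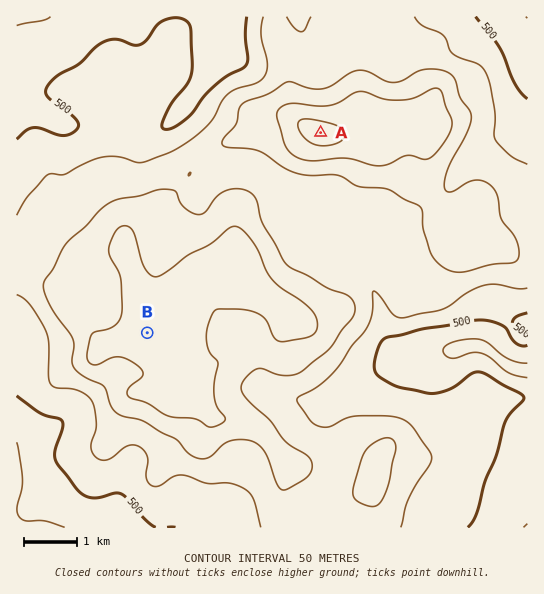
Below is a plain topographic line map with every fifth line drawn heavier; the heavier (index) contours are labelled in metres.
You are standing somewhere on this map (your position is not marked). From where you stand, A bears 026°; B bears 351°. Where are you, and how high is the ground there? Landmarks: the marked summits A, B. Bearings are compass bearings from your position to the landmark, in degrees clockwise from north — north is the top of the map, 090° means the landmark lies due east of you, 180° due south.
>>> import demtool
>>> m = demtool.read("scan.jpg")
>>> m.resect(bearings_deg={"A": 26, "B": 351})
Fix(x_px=166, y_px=450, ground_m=580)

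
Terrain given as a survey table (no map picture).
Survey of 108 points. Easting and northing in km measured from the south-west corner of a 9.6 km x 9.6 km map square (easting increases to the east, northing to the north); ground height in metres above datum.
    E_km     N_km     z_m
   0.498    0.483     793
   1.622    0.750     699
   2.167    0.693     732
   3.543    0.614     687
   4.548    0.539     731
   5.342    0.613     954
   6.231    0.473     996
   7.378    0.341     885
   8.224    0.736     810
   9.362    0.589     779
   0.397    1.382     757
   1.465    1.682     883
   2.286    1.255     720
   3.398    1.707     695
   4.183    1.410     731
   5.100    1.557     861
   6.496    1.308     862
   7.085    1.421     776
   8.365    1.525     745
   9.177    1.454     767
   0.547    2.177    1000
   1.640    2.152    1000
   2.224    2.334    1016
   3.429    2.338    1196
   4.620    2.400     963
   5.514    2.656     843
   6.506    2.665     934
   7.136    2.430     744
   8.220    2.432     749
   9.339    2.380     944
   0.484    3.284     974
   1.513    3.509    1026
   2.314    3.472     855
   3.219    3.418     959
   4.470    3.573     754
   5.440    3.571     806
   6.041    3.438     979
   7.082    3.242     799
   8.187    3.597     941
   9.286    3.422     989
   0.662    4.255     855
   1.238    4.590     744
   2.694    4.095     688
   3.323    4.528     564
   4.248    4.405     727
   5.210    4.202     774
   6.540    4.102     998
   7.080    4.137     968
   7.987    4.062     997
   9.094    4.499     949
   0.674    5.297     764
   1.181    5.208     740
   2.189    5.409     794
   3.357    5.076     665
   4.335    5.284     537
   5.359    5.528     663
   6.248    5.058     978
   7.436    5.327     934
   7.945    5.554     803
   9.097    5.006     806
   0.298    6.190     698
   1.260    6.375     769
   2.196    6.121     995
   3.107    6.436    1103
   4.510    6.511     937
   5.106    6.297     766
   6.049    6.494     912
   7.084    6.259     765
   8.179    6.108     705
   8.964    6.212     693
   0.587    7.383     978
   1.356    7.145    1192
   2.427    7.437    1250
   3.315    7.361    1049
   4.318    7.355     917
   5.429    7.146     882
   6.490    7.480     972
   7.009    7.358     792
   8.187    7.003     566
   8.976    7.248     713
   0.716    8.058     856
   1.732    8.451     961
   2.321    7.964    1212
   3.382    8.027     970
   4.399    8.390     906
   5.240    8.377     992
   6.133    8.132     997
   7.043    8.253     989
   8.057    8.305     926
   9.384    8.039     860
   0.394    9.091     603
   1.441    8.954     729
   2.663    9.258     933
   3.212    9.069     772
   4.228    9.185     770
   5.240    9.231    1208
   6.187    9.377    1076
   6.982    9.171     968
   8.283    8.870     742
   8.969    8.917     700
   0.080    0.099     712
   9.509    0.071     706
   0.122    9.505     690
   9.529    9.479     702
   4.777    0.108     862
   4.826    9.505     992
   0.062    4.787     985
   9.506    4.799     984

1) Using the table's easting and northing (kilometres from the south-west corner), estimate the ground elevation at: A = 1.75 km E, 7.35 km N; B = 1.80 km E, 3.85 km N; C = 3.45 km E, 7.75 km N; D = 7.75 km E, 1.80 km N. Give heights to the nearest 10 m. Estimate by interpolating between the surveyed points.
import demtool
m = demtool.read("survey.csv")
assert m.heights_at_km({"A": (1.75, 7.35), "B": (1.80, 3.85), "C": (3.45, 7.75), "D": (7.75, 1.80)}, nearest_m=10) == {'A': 1180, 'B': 890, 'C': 990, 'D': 740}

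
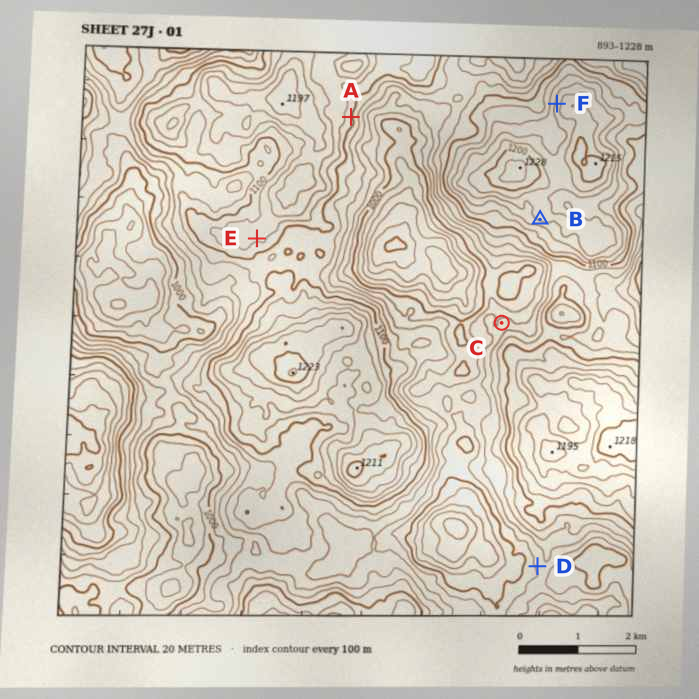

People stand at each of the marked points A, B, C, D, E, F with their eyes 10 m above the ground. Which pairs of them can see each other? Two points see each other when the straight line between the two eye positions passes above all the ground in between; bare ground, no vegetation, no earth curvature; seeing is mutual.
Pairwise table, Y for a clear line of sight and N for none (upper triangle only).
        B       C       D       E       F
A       N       Y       N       N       Y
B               Y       N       Y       N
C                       N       Y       N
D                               N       N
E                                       Y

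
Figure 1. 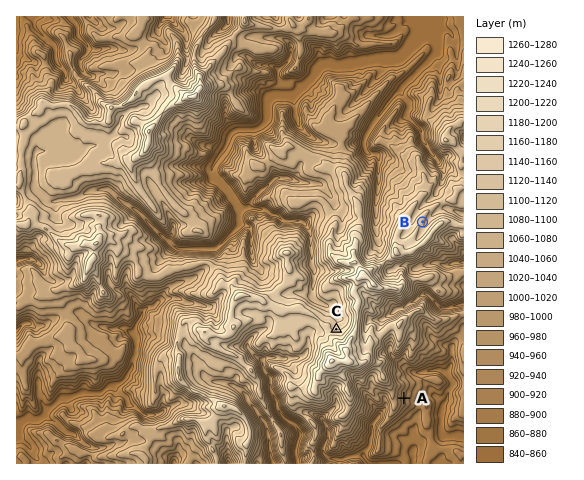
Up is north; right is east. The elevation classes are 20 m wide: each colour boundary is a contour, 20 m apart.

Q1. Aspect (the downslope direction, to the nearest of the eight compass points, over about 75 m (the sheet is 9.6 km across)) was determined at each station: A E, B E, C N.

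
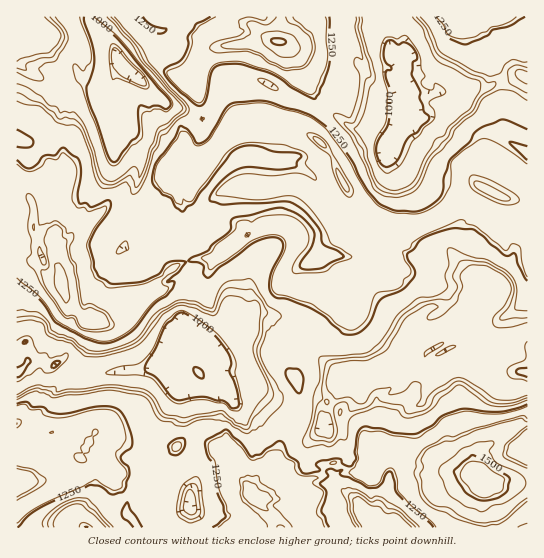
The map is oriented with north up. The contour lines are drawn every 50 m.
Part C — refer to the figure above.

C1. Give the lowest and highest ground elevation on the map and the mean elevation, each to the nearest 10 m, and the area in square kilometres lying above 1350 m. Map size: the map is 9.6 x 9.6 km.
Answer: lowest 850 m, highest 1570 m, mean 1220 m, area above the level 7.2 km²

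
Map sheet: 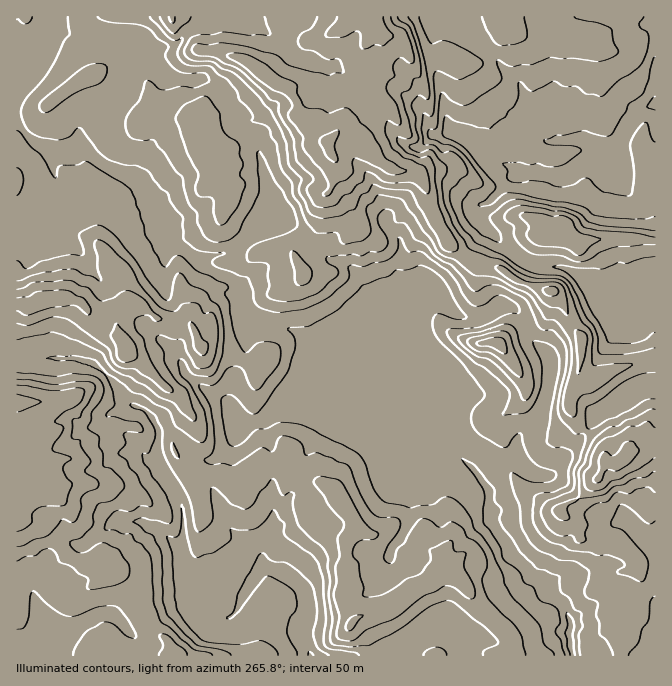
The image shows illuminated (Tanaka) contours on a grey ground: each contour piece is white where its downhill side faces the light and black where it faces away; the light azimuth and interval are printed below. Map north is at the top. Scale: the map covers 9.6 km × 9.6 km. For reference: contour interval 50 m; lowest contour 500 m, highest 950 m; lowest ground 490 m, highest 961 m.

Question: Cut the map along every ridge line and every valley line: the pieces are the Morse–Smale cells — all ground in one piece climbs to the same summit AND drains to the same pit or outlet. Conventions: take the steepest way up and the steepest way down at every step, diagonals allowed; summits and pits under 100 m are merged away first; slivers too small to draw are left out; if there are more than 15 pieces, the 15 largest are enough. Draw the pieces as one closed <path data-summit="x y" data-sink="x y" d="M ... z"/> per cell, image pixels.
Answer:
<path data-summit="328 142" data-sink="570 630" d="M172 16l-155 0-1 106 19 21 20 11 15 2 14-7 21 17 32 13 16 21 22 46 12 5 22 18 26 12 6 7 3 15 21 25 27 1 6 4 14 15 9 2-8 7-12 18 0 5 7 8 16 6 46-1 6 9 6 4 12 2 13 6-3 6 2 18-8 14-5 16 1 17 8 8 3 1 17-1 10-5 32-28-27-29-19-7-9-9 5-28-3-5-3-15-14-24-1-13 8-20 7-7 3-11 11-8 12 2 15 21 6 6 10 5 17 0 20-12 12 2 7 7 10 23 18 19 2 18-5 23-13 27-9 6-6 7-2 19 12 14 7 3 5 2 12-2 26-31 15-23 9-9 12-5 15-12 13-6 14-1-1-28-41 10-24 12-11-3-1-5 3-10 0-26-10-14-8-20-9-12-14-2-18-6-24-15-23-5-11-7-16-14-10-17-14-42-7-9-7-3-13 0-12-5-27-23-11-7-12-2-7 7-3 0-17-17-9-6-1-13-13-19-13-5-28-22-27-8-17 0-14-28z"/><path data-summit="328 142" data-sink="655 103" d="M655 16l-482 1 13 6 14 28 17 0 27 8 28 22 13 5 13 19 1 13 9 6 17 17 3 0 7-7 12 2 11 7 27 23 12 5 13 0 7 3 7 9 14 42 10 17 16 14 11 7 23 5 24 15 18 6 14 2 9 12 8 20 10 14 0 26-3 14 12 4 24-12 42-11 0-66-6-1-23 10-12-2-11-5-17-15-18-10-14-3-23-2-14-6-37-35-3-5 0-10 12-7 28-32 17 2 9 3 23 2 23-15 12-2 12-11 3 0 7 6 8 0 18-5 6-6z"/><path data-summit="17 402" data-sink="310 655" d="M105 373l-15 15-22 11-11 4-41 0 0 115 26 6 16 16 6 12 10 7 18 4 6-5 9 0 10 13 18 7 6 9 2 20 11 23 15 14 4 8-1 4 228 0 4-14 31-23 3 0 8 8 18 29 49-1 1-13-3-7-38-37-5-10-11-10-9-4-6 0-7 7-25 10-13 12-12 6-25 7-6 5-11-21 0-10 3-5-2-23 2-2 0-16 13-16-5-11-19-28-18-8-9 0-16-5-4-4-1-8-29 2-18 15-10-2-8-5-22-3-15-5-11-14-1-5 1-12-2-2-12 0-11-20-19-9z"/><path data-summit="17 402" data-sink="570 630" d="M257 319l-8 13-5 25-8 16-7 25 4 17 10 10-5 5-7 13-17 16-12 0-27-25-2 4 0 9 6 13 10 8 33 6 13 7 9-2 8-8 12-7 23 0 1 8 4 4 16 5 9 0 17 7 20 29 5 11-13 16 0 16-2 2 2 23-3 5 0 10 11 21 6-5 25-7 12-6 13-12 25-10 7-7 6 0 9 4 11 10 5 10 38 37 3 7 0 14 58 0-3-18 2-16-7-17-27-27-5-2-21-22-5-12-15-22 2-10-4-7 0-13-11-17-14-12-32 27-10 5-14 1-6-1-8-8-1-17 5-16 8-14-2-18 4-5-14-7-12-2-6-4-6-9-46 1-16-6-7-8 0-5 12-18 8-7-9-2-14-15-6-4-8-1-16 1z"/><path data-summit="125 350" data-sink="570 630" d="M84 149l-14 7-16-1-1 13 6 25 0 10-23 19-9 19-11 1 0 116 44 0 4 1 11-1 20 6 10 9 20-20 3 0 10 6 24 25 21 16 6 13-15 20 28 26 12 0 17-16 7-13 5-5-10-10-4-17 7-25 8-16 5-25 7-14-12-15-3-15-6-7-26-12-22-18-14-8-2-8-7-8-11-27-16-21-32-13z"/><path data-summit="622 460" data-sink="570 630" d="M655 388l-13 0-13 6-15 12-12 5-9 9-10 17-15 16-9 14-10 9-9 0-12-5-13-15-17 0-28-12-13 0-4 3 6 10 19 16 11 17 0 13 4 7-2 10 15 22 5 12 21 22 5 2 7 6 18-8 25-3 17-9 7-10 3-27 10-8 3 0 17 15 12 0z"/><path data-summit="560 227" data-sink="655 103" d="M655 144l-5 5-18 5-8 0-7-6-3 0-12 11-12 2-23 15-23-2-9-3-17-2-28 32-12 7 0 10 40 40 19 8 18 0 14 3 18 10 23 19 17 3 18-8 10-2z"/><path data-summit="498 343" data-sink="570 630" d="M430 284l-8 0-11 8-3 11-7 7-8 20 1 13 14 24 3 15 3 5-5 28 9 9 19 7 15 15 18-2 28 12 17 0 3-4 1-17 14-10 13-27 5-23-2-18-18-19-10-23-7-7-12-2-20 12-17 0-10-5-9-10-8-13z"/><path data-summit="17 402" data-sink="570 630" d="M25 519l-9 1 1 136 153 0 3-2-4-10-15-14-11-23-2-20-6-9-18-7-10-13-9 0-6 5-22-5-12-18-16-16z"/><path data-summit="328 142" data-sink="570 630" d="M627 519l-7 2-6 6-3 27-7 10-17 9-25 3-18 8 0 3 22 21 5 14-2 16 5 18 82-1 0-120-16-2z"/><path data-summit="17 402" data-sink="570 630" d="M17 123l-1 117 11 1 9-19 23-19 0-10-6-25 1-13-6-6-13-6z"/><path data-summit="17 402" data-sink="570 630" d="M75 358l-58 1-1 43 41 1 7-2 26-13 14-15-9-9z"/><path data-summit="125 350" data-sink="310 655" d="M128 353l-3 0-19 20 24 31 19 9 11 20 14 1 15-21-6-13-21-16-24-25z"/><path data-summit="328 142" data-sink="310 655" d="M438 619l-10 4-23 18-4 14 61 1 1-4-17-25z"/>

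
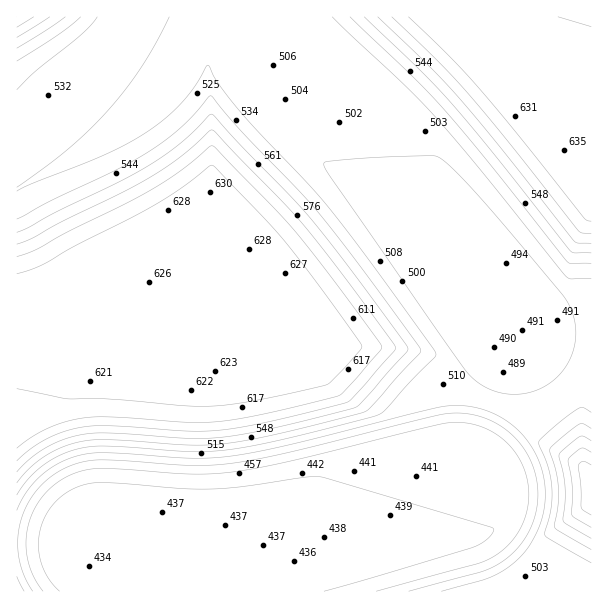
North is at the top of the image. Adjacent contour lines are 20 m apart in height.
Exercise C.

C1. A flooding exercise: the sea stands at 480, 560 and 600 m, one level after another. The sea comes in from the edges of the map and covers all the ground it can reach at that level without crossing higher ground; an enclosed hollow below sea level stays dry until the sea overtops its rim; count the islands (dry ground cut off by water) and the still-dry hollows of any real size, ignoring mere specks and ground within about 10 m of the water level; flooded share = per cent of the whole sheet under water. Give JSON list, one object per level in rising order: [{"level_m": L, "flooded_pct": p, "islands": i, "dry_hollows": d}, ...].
[{"level_m": 480, "flooded_pct": 21, "islands": 0, "dry_hollows": 0}, {"level_m": 560, "flooded_pct": 64, "islands": 0, "dry_hollows": 0}, {"level_m": 600, "flooded_pct": 72, "islands": 0, "dry_hollows": 0}]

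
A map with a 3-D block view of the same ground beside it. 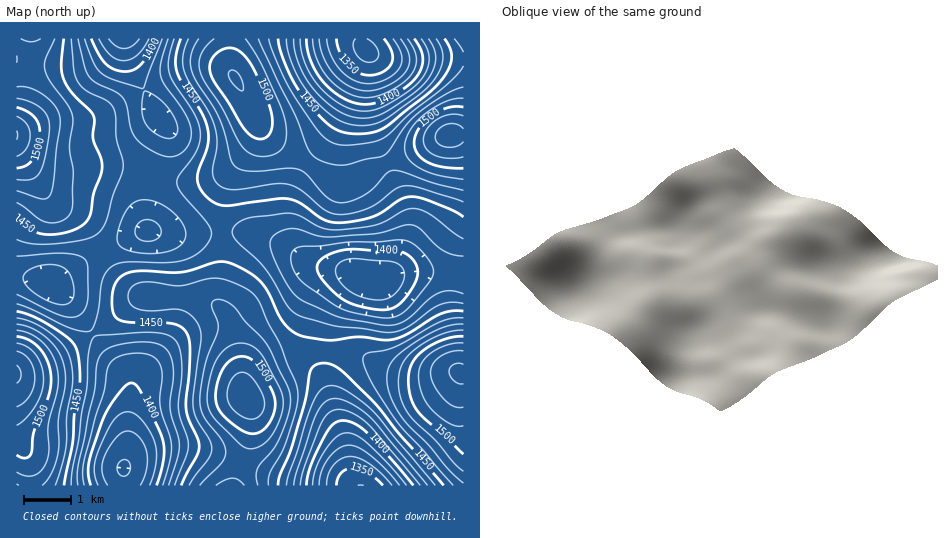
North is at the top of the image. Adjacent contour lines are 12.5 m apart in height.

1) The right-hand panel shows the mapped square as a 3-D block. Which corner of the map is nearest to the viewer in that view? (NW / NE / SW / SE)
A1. NW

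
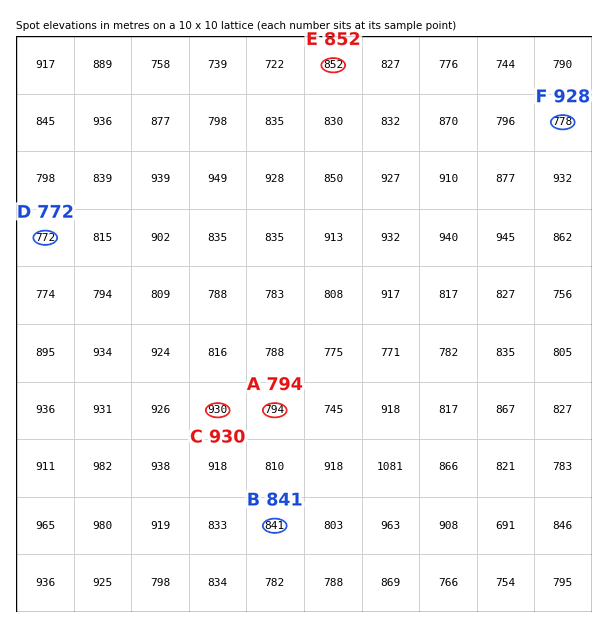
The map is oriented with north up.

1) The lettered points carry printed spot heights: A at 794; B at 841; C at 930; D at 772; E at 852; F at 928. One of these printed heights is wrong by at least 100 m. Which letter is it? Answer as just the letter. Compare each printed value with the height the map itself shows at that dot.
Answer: F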